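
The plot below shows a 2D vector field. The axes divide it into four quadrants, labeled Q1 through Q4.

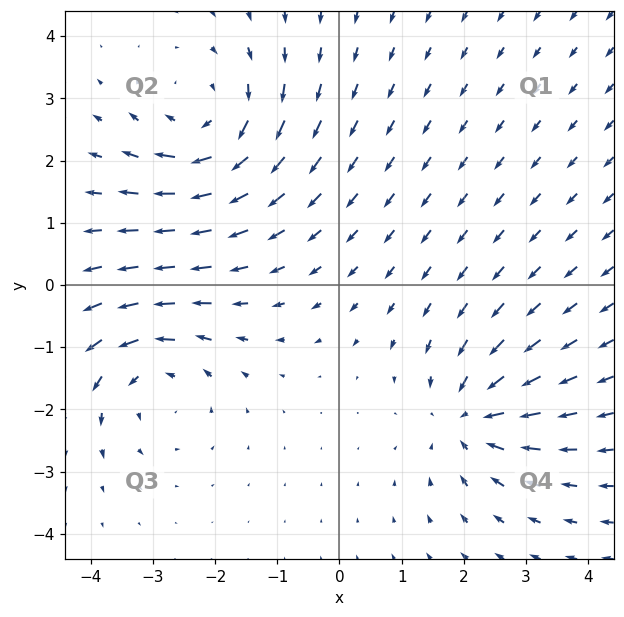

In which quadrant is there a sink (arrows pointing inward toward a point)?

The sink sits at approximately (2.1, -2.1), which lies in quadrant Q4. The divergence there is about -4, negative as expected for a sink.

Q4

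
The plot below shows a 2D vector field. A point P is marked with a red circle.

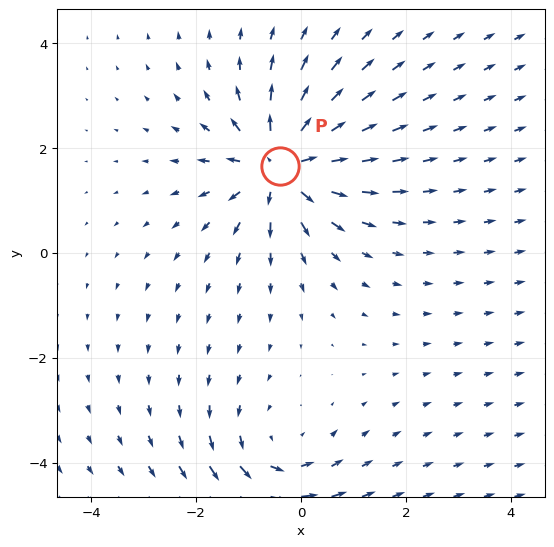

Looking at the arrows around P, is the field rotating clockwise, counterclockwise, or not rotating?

Near P at (-0.4, 1.7) the arrows show no circulation. The curl there is ≈0.

not rotating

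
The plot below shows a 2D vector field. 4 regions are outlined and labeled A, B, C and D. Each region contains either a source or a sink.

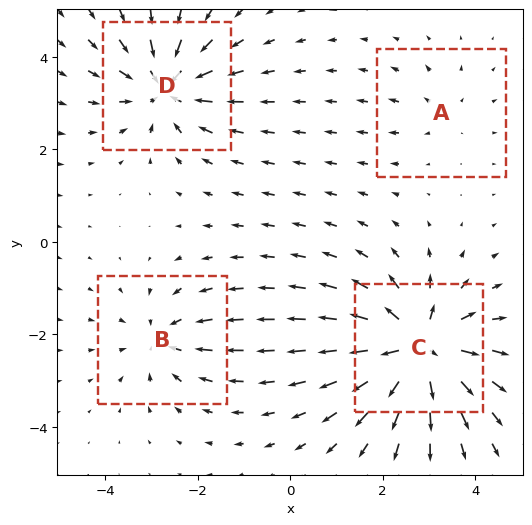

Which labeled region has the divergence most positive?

Divergence at each region's feature centre — A: about +2, B: about -4, C: about +7, D: about -6. Region C is most positive.

C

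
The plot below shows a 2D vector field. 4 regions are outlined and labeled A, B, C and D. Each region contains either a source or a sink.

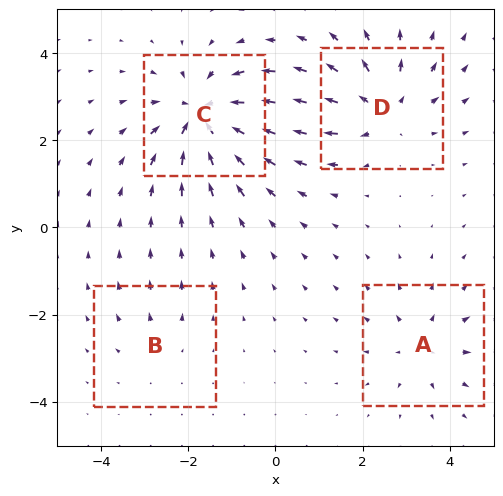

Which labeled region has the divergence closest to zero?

Divergence at each region's feature centre — A: about +3, B: about +2, C: about -7, D: about +5. Region B is closest to zero.

B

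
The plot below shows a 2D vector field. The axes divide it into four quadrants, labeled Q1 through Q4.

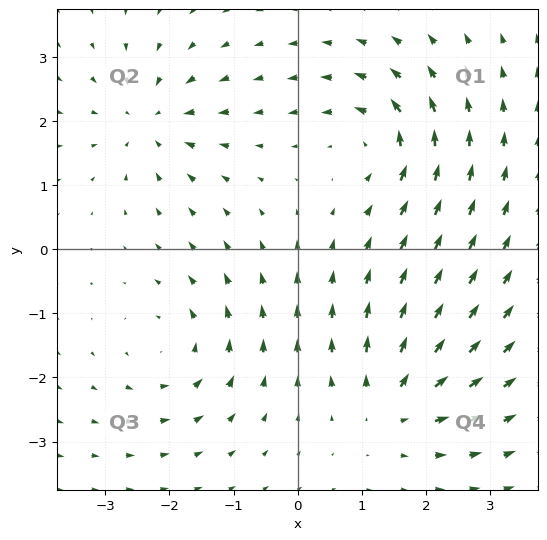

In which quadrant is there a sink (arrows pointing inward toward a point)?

The sink sits at approximately (-2.3, 2.0), which lies in quadrant Q2. The divergence there is about -5, negative as expected for a sink.

Q2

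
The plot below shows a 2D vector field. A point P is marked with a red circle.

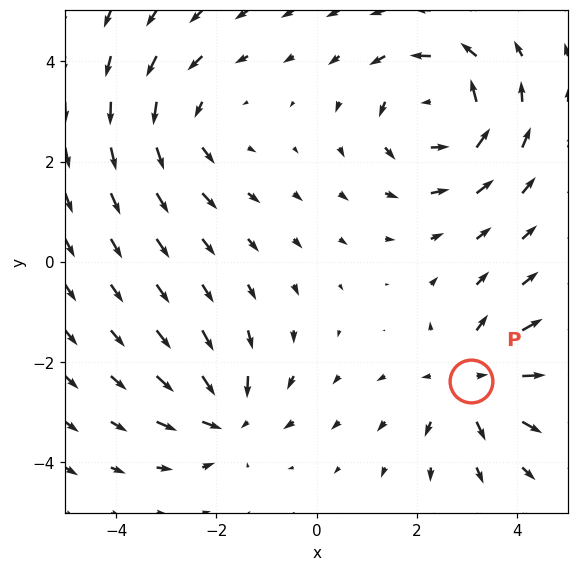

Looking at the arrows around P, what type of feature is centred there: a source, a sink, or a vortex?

At P (3.1, -2.4) the arrows spread outward. Divergence about +4, curl ≈0 — positive divergence with near-zero curl is a source.

source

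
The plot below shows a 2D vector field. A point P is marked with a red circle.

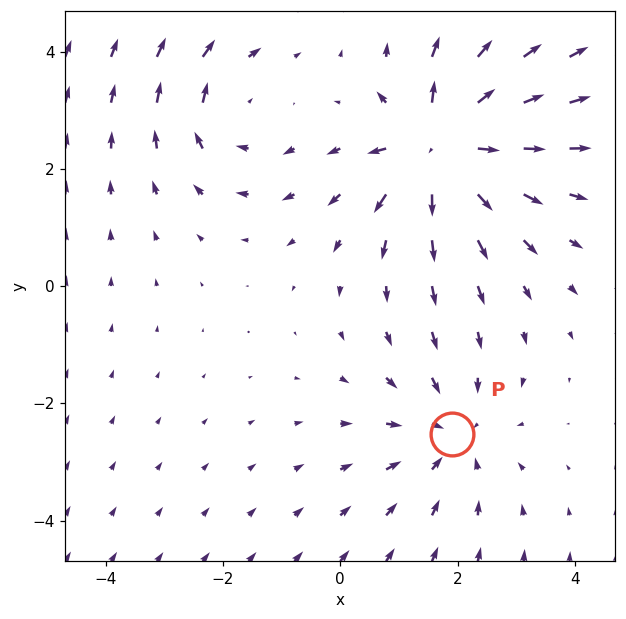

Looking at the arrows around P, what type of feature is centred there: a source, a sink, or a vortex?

sink

At P (1.9, -2.5) the arrows converge inward. Divergence about -3, curl ≈0 — negative divergence with near-zero curl is a sink.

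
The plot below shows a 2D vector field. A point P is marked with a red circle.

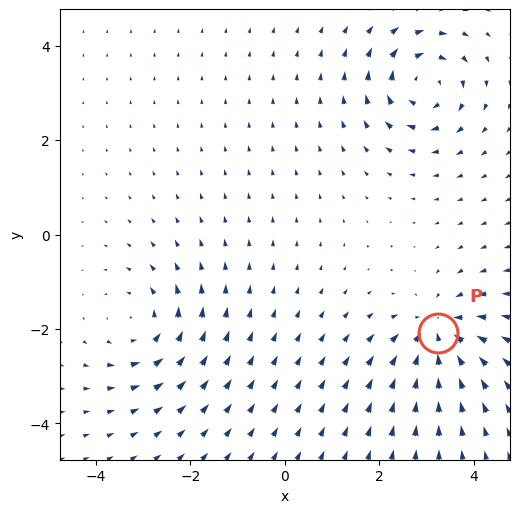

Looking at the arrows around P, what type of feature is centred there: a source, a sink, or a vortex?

At P (3.2, -2.1) the arrows converge inward. Divergence about -6, curl ≈0 — negative divergence with near-zero curl is a sink.

sink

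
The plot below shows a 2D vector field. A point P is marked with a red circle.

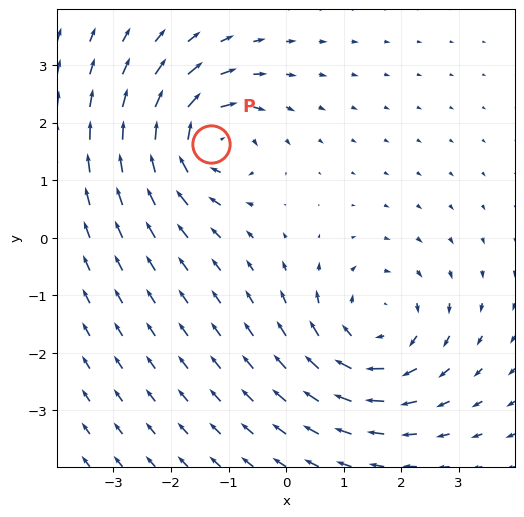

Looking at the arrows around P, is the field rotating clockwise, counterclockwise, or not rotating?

clockwise

Near P at (-1.3, 1.6) the arrows circulate clockwise. The curl (z-component) there is about -7; negative curl means clockwise rotation.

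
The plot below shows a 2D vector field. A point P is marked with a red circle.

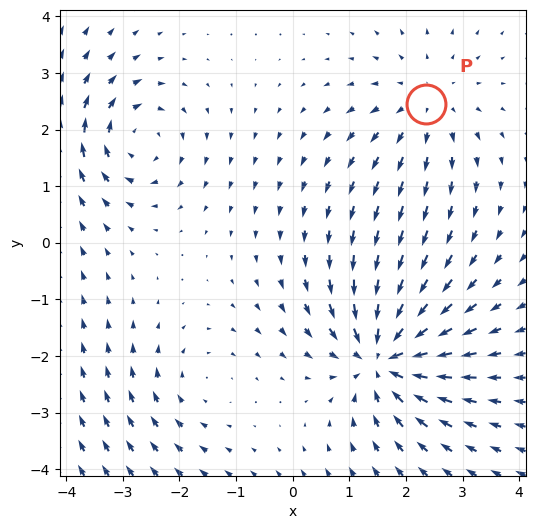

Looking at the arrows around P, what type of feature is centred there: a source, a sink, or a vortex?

source

At P (2.4, 2.4) the arrows spread outward. Divergence about +3, curl ≈0 — positive divergence with near-zero curl is a source.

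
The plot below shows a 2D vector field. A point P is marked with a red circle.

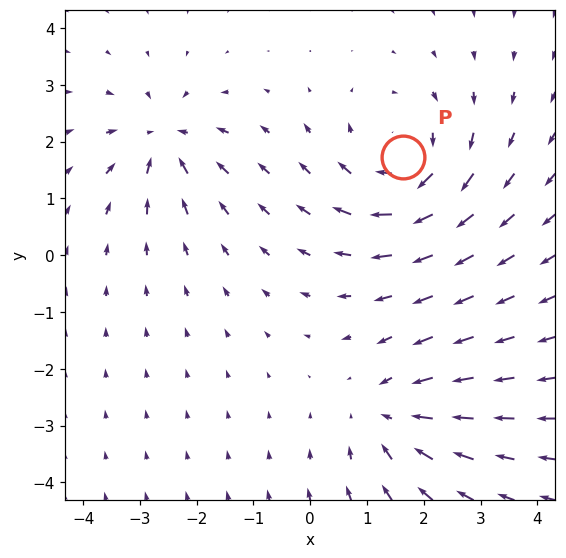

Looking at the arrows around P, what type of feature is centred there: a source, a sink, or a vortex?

vortex

At P (1.6, 1.7) the arrows circulate clockwise. Divergence ≈0, curl about -3 — near-zero divergence with nonzero curl is a vortex.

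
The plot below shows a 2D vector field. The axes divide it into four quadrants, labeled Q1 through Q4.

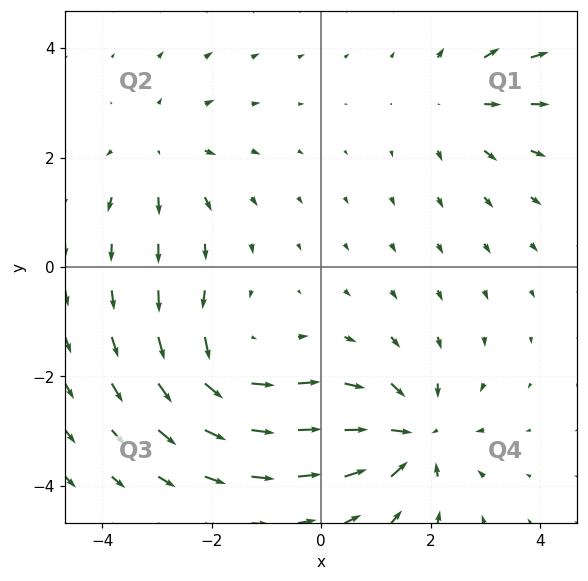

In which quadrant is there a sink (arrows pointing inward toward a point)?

The sink sits at approximately (1.7, -3.1), which lies in quadrant Q4. The divergence there is about -5, negative as expected for a sink.

Q4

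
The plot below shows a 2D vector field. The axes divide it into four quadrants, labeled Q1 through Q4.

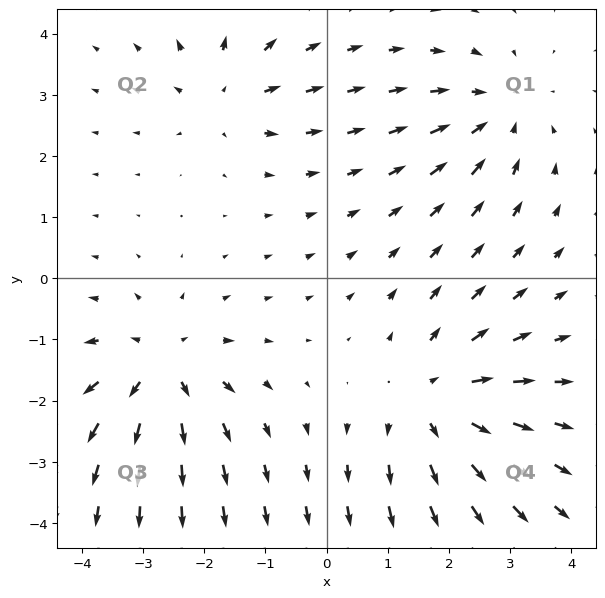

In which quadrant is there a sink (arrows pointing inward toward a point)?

Q1

The sink sits at approximately (2.8, 2.7), which lies in quadrant Q1. The divergence there is about -3, negative as expected for a sink.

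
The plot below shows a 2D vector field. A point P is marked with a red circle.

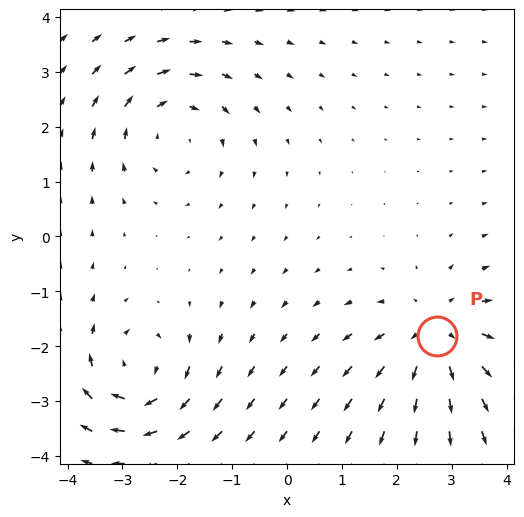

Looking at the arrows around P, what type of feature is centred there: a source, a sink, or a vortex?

At P (2.7, -1.8) the arrows spread outward. Divergence about +4, curl ≈0 — positive divergence with near-zero curl is a source.

source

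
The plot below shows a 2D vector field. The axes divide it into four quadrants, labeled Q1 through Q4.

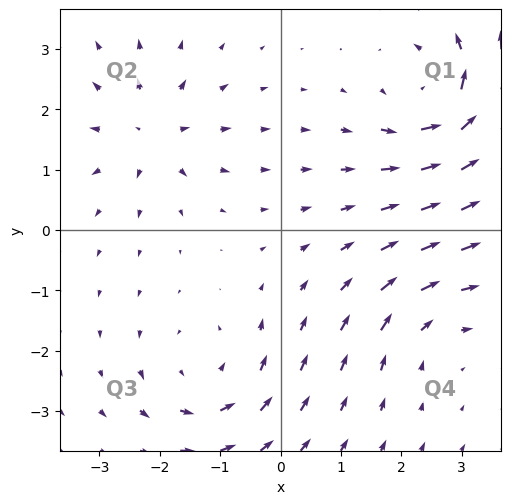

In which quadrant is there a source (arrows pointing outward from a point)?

Q2

The source sits at approximately (-2.1, 1.6), which lies in quadrant Q2. The divergence there is about +4, positive as expected for a source.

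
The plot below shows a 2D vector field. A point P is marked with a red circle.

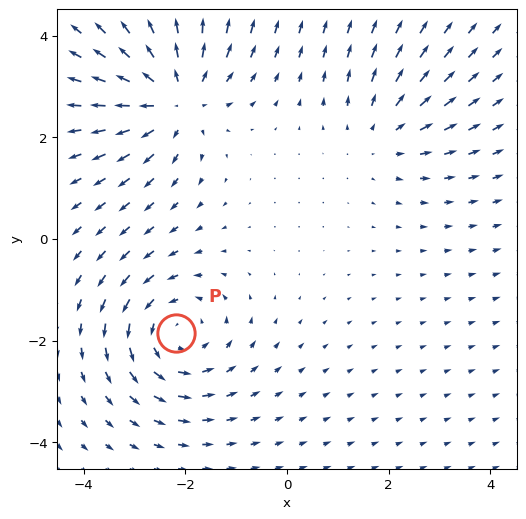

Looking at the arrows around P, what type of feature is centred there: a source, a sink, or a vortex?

At P (-2.2, -1.9) the arrows circulate counterclockwise. Divergence ≈0, curl about +4 — near-zero divergence with nonzero curl is a vortex.

vortex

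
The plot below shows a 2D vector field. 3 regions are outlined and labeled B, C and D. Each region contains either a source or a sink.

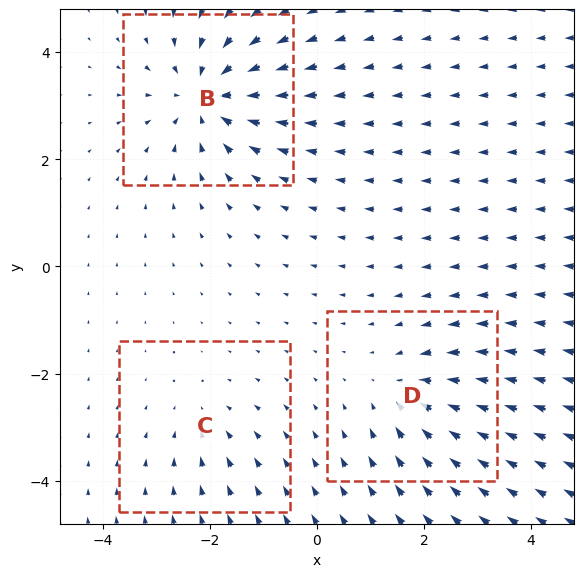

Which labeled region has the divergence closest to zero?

Divergence at each region's feature centre — B: about -5, C: about -2, D: about -3. Region C is closest to zero.

C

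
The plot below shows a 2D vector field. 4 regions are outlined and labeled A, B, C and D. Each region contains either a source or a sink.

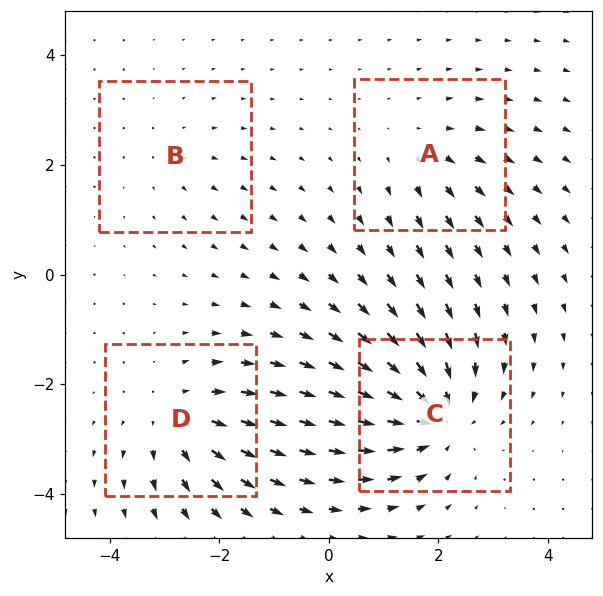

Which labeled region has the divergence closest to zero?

Divergence at each region's feature centre — A: about +3, B: about +2, C: about -6, D: about +4. Region B is closest to zero.

B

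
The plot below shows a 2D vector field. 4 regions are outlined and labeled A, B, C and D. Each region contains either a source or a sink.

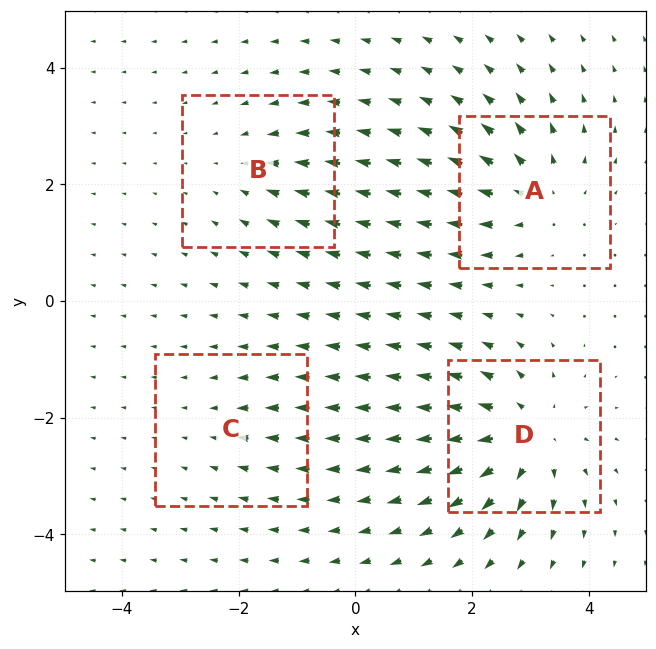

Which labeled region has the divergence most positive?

D

Divergence at each region's feature centre — A: about +5, B: about -3, C: about -2, D: about +6. Region D is most positive.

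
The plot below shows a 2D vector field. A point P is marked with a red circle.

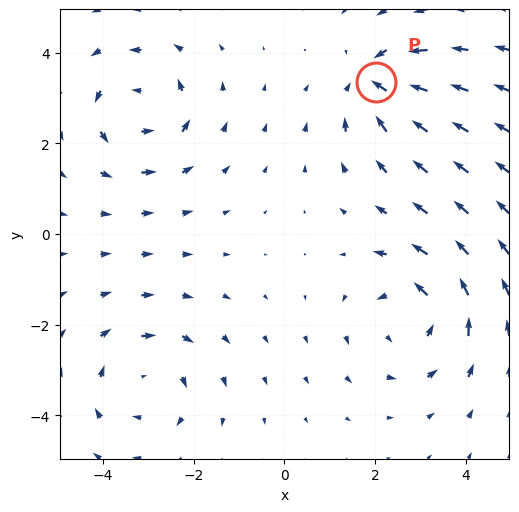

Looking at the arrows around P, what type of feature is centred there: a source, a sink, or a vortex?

At P (2.0, 3.4) the arrows converge inward. Divergence about -4, curl ≈0 — negative divergence with near-zero curl is a sink.

sink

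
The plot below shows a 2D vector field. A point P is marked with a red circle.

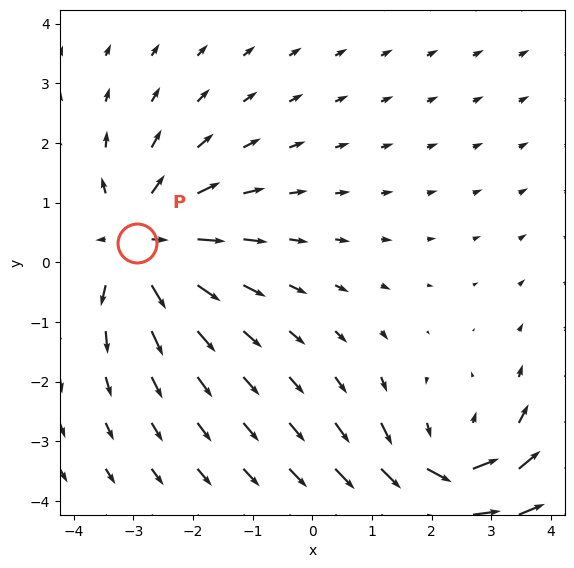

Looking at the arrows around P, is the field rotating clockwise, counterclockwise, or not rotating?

Near P at (-2.9, 0.3) the arrows show no circulation. The curl there is ≈0.

not rotating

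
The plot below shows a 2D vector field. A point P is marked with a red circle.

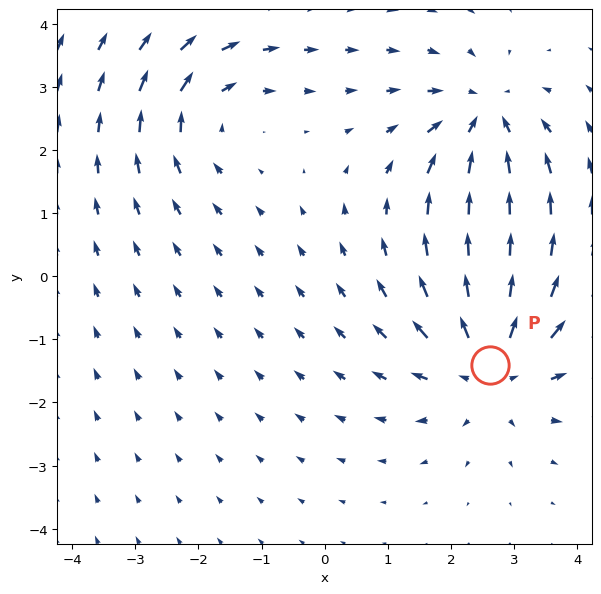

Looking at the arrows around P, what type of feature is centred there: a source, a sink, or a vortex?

source

At P (2.6, -1.4) the arrows spread outward. Divergence about +4, curl ≈0 — positive divergence with near-zero curl is a source.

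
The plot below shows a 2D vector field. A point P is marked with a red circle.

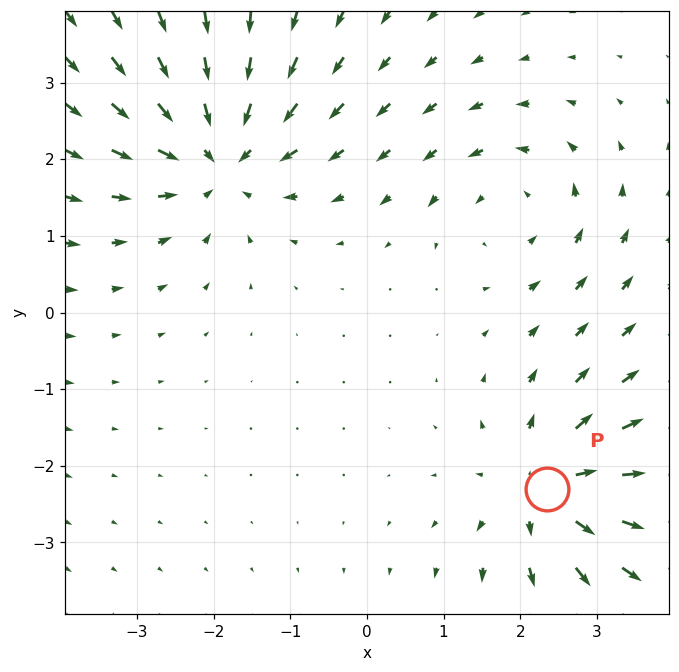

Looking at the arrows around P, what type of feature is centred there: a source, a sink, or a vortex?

source

At P (2.4, -2.3) the arrows spread outward. Divergence about +5, curl ≈0 — positive divergence with near-zero curl is a source.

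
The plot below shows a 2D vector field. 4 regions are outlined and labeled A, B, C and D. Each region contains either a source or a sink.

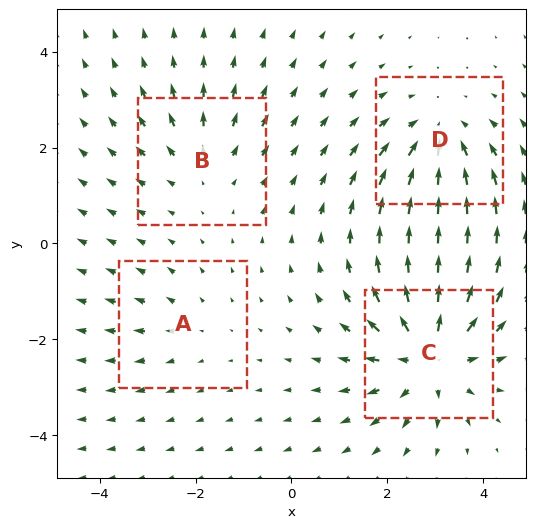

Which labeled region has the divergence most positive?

C

Divergence at each region's feature centre — A: about +2, B: about +3, C: about +6, D: about -4. Region C is most positive.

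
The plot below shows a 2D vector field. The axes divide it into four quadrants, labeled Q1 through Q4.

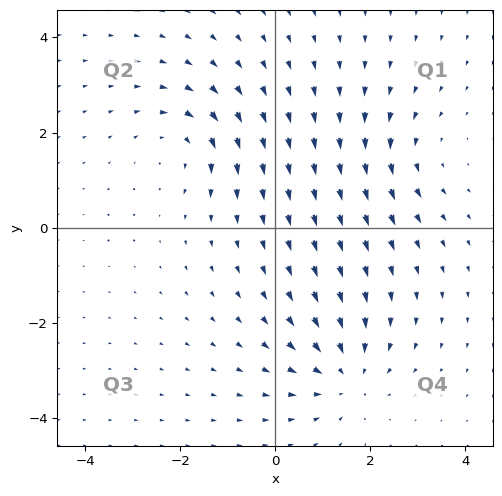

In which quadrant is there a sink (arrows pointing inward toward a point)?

The sink sits at approximately (1.5, -3.1), which lies in quadrant Q4. The divergence there is about -3, negative as expected for a sink.

Q4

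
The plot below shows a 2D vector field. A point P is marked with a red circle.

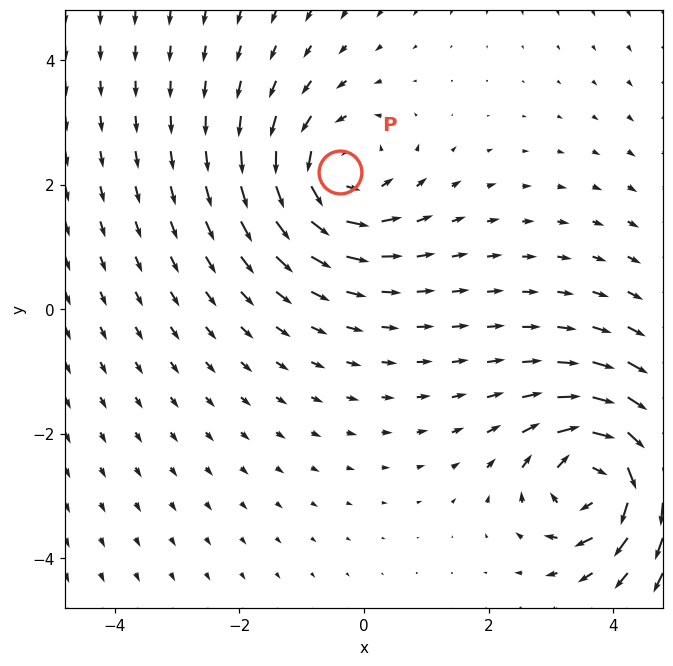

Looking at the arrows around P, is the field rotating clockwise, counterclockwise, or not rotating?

counterclockwise

Near P at (-0.4, 2.2) the arrows circulate counterclockwise. The curl (z-component) there is about +4; positive curl means counterclockwise rotation.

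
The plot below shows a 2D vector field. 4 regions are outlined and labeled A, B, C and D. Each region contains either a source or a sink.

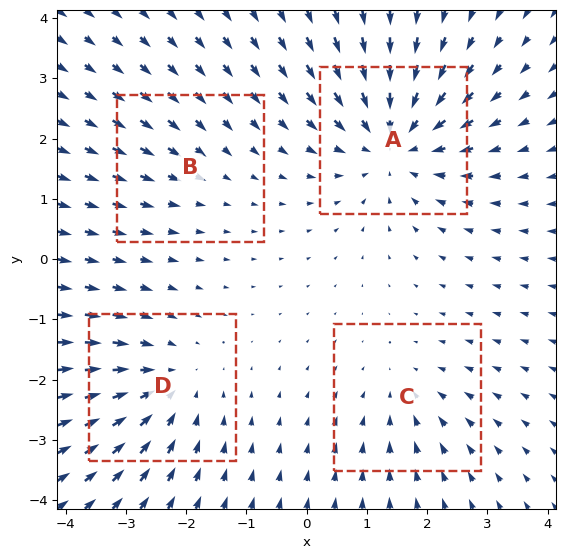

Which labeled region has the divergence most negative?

Divergence at each region's feature centre — A: about -6, B: about -2, C: about -3, D: about -4. Region A is most negative.

A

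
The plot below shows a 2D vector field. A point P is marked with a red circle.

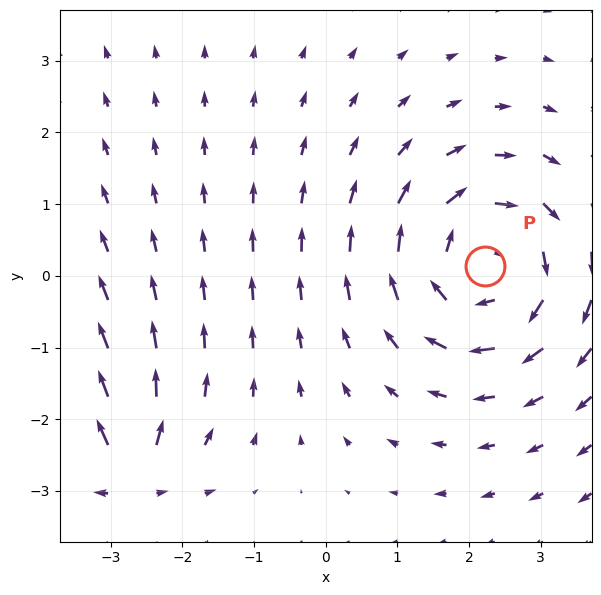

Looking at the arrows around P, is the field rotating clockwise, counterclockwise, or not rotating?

clockwise

Near P at (2.2, 0.1) the arrows circulate clockwise. The curl (z-component) there is about -4; negative curl means clockwise rotation.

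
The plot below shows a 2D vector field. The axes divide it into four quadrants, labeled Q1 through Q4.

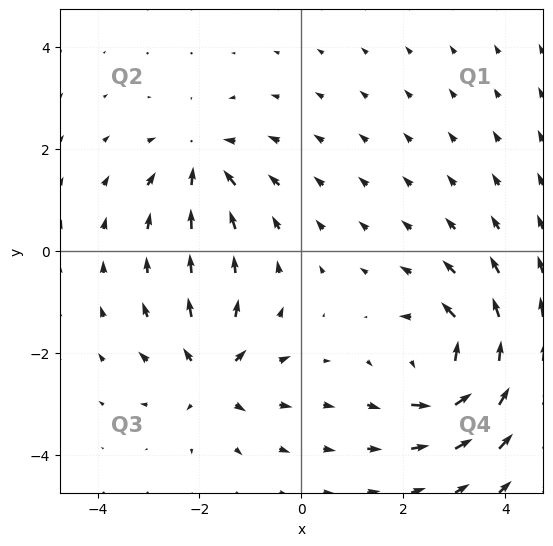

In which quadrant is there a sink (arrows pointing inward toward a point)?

The sink sits at approximately (-2.0, 1.7), which lies in quadrant Q2. The divergence there is about -4, negative as expected for a sink.

Q2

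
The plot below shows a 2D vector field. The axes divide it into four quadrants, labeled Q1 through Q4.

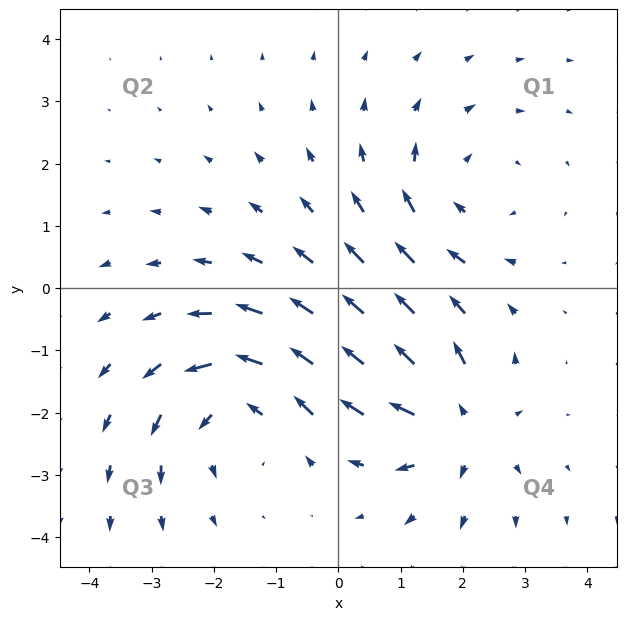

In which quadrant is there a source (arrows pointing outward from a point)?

The source sits at approximately (1.9, -2.2), which lies in quadrant Q4. The divergence there is about +4, positive as expected for a source.

Q4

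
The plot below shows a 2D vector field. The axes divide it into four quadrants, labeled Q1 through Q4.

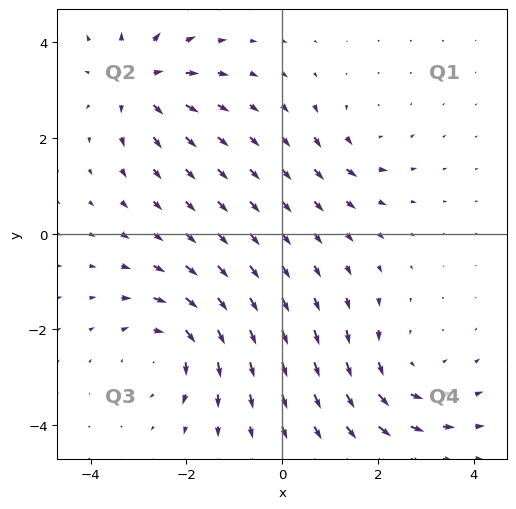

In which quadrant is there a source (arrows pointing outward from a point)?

The source sits at approximately (-3.0, 3.2), which lies in quadrant Q2. The divergence there is about +5, positive as expected for a source.

Q2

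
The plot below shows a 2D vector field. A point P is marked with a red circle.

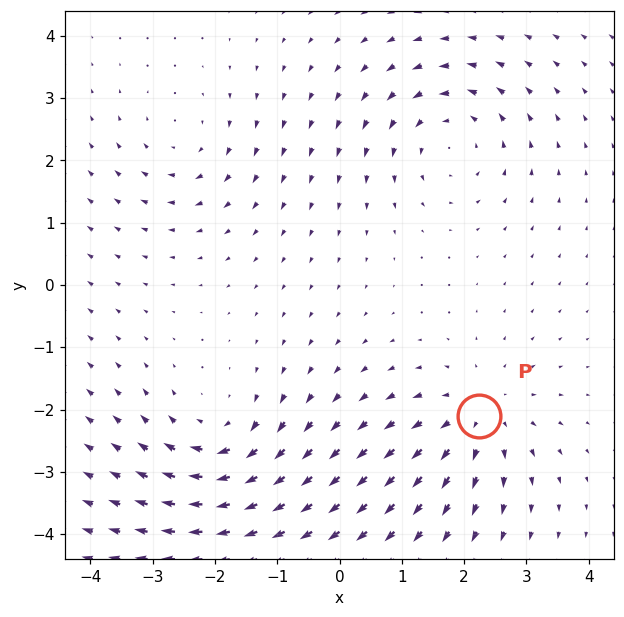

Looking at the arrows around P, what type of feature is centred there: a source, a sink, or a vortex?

At P (2.2, -2.1) the arrows spread outward. Divergence about +4, curl ≈0 — positive divergence with near-zero curl is a source.

source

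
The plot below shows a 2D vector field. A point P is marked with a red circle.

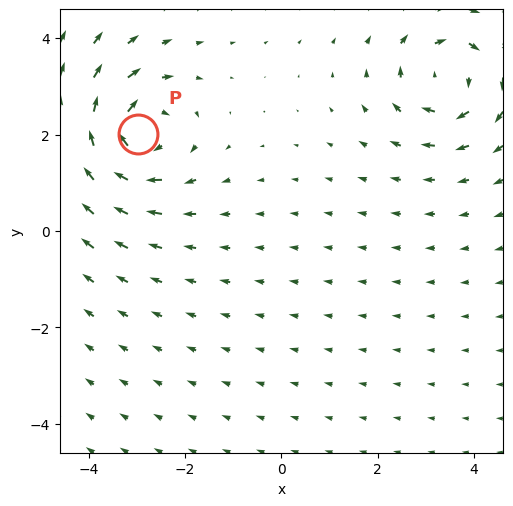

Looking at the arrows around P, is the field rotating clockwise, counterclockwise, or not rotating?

Near P at (-3.0, 2.0) the arrows circulate clockwise. The curl (z-component) there is about -5; negative curl means clockwise rotation.

clockwise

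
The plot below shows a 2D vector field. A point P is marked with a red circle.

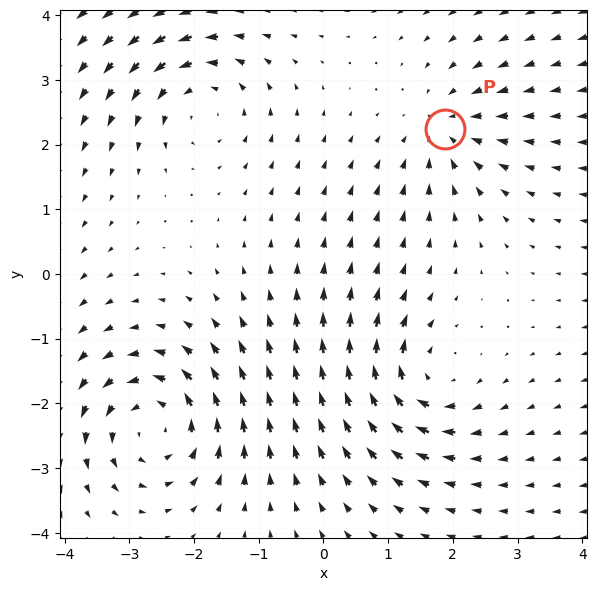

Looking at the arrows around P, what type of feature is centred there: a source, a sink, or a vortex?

sink

At P (1.9, 2.2) the arrows converge inward. Divergence about -3, curl ≈0 — negative divergence with near-zero curl is a sink.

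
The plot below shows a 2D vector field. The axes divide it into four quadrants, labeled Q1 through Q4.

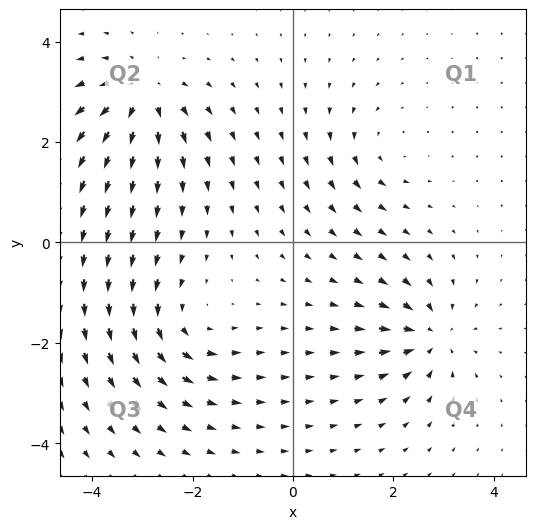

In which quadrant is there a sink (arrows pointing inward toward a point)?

The sink sits at approximately (2.7, -1.9), which lies in quadrant Q4. The divergence there is about -6, negative as expected for a sink.

Q4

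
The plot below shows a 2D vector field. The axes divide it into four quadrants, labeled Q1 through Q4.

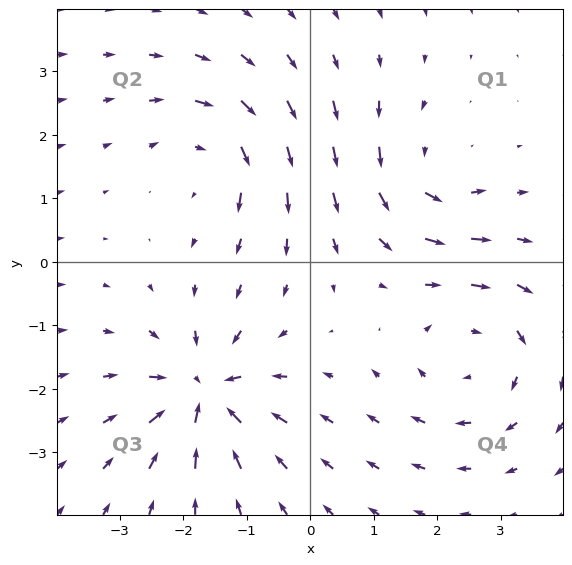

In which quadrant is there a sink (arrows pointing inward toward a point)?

The sink sits at approximately (-1.7, -2.1), which lies in quadrant Q3. The divergence there is about -7, negative as expected for a sink.

Q3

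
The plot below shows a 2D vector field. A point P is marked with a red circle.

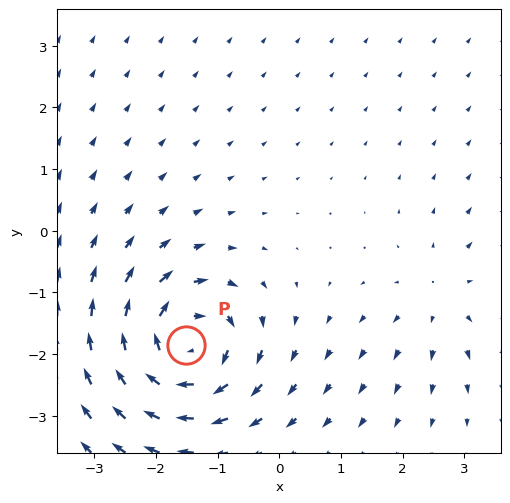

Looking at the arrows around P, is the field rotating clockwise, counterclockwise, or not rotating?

clockwise

Near P at (-1.5, -1.9) the arrows circulate clockwise. The curl (z-component) there is about -7; negative curl means clockwise rotation.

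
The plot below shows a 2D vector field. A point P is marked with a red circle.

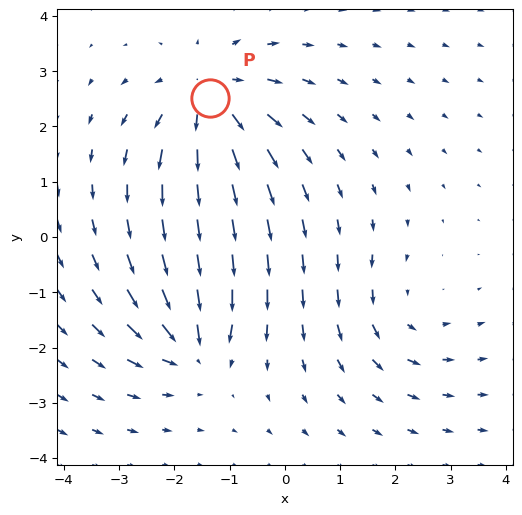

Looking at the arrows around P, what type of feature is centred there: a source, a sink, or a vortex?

source

At P (-1.3, 2.5) the arrows spread outward. Divergence about +4, curl ≈0 — positive divergence with near-zero curl is a source.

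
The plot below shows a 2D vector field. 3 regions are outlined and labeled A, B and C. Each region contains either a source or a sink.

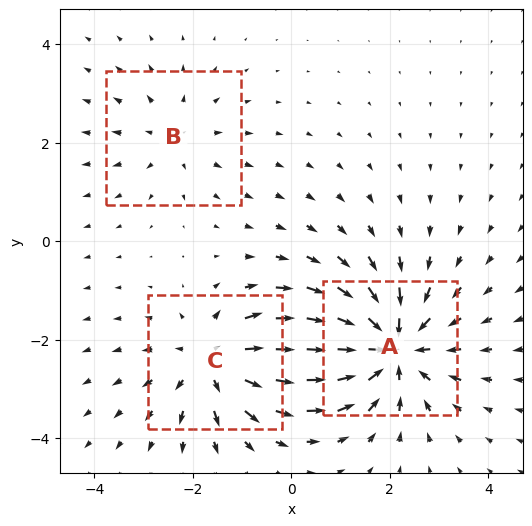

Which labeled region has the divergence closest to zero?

B

Divergence at each region's feature centre — A: about -5, B: about +2, C: about +4. Region B is closest to zero.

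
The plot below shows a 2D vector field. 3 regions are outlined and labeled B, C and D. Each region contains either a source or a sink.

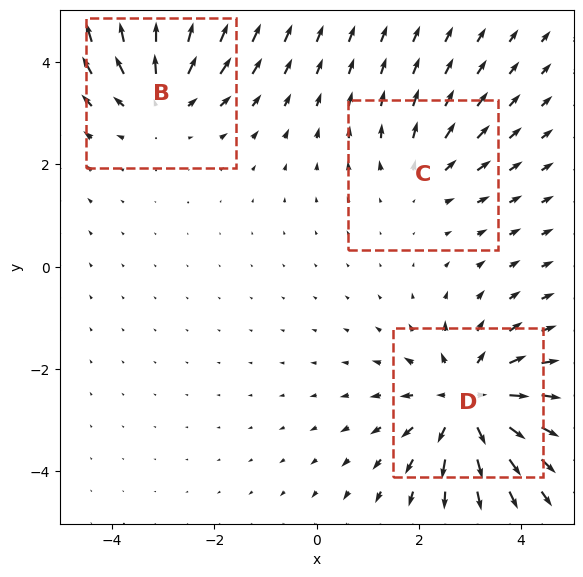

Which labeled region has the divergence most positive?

D

Divergence at each region's feature centre — B: about +3, C: about +2, D: about +5. Region D is most positive.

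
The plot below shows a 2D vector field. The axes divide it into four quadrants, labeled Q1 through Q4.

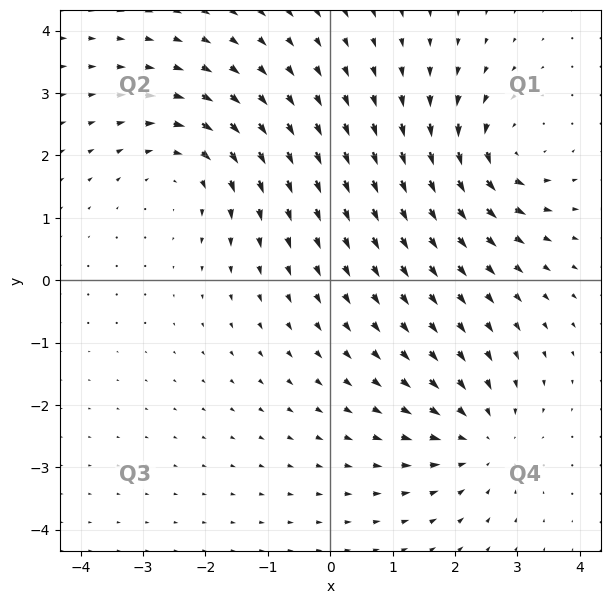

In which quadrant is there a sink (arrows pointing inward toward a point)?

Q4

The sink sits at approximately (2.4, -2.5), which lies in quadrant Q4. The divergence there is about -3, negative as expected for a sink.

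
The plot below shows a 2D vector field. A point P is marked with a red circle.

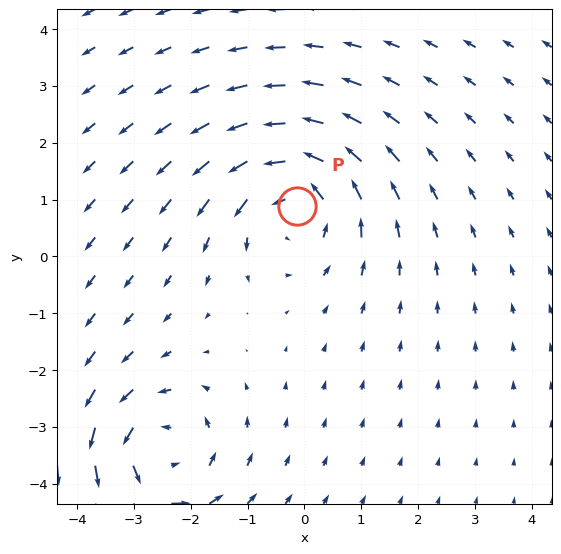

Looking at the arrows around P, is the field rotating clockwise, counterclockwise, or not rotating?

Near P at (-0.1, 0.9) the arrows circulate counterclockwise. The curl (z-component) there is about +4; positive curl means counterclockwise rotation.

counterclockwise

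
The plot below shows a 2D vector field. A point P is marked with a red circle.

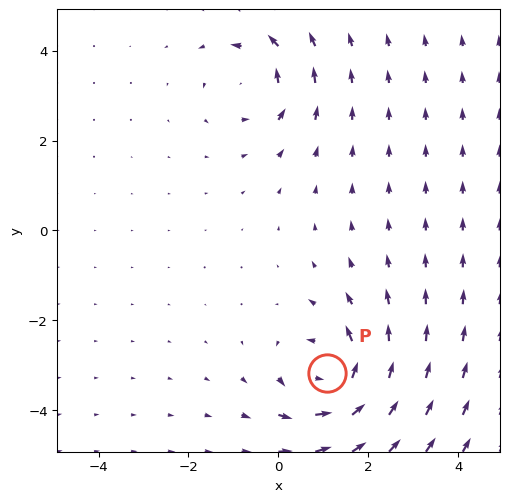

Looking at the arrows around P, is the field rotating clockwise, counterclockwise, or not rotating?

Near P at (1.1, -3.2) the arrows circulate counterclockwise. The curl (z-component) there is about +5; positive curl means counterclockwise rotation.

counterclockwise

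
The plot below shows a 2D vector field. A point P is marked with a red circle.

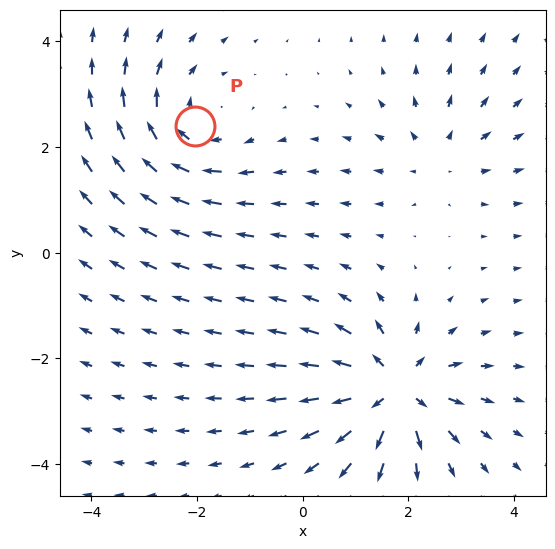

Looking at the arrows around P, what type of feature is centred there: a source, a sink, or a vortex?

vortex

At P (-2.0, 2.4) the arrows circulate clockwise. Divergence ≈0, curl about -3 — near-zero divergence with nonzero curl is a vortex.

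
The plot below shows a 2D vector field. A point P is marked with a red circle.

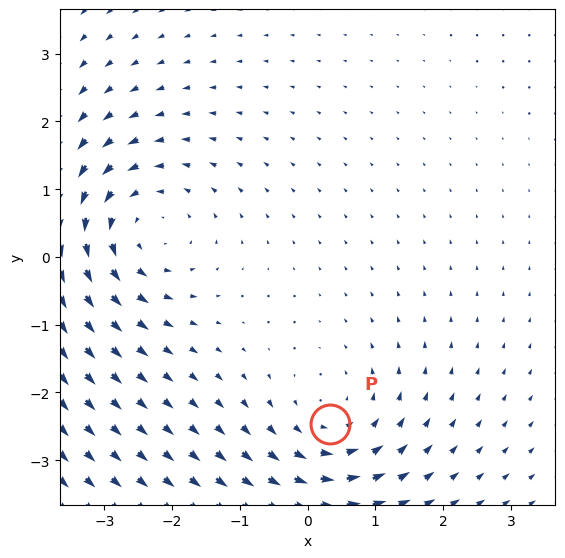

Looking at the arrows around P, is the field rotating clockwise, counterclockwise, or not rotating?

Near P at (0.3, -2.5) the arrows circulate counterclockwise. The curl (z-component) there is about +3; positive curl means counterclockwise rotation.

counterclockwise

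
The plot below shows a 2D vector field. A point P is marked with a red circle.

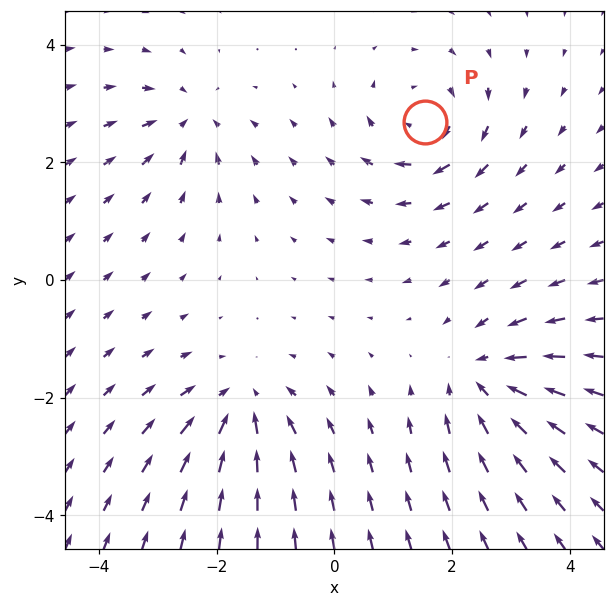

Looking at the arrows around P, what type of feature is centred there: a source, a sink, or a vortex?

At P (1.5, 2.7) the arrows circulate clockwise. Divergence ≈0, curl about -5 — near-zero divergence with nonzero curl is a vortex.

vortex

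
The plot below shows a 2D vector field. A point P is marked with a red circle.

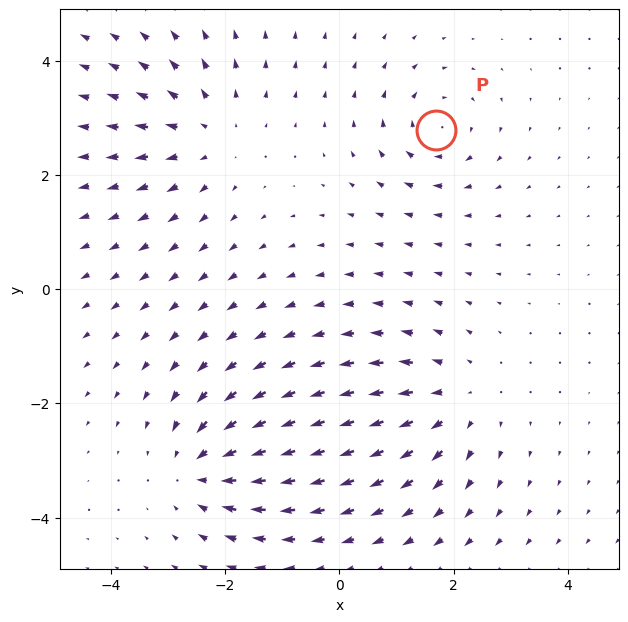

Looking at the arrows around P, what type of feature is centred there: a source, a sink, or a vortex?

vortex

At P (1.7, 2.8) the arrows circulate clockwise. Divergence ≈0, curl about -4 — near-zero divergence with nonzero curl is a vortex.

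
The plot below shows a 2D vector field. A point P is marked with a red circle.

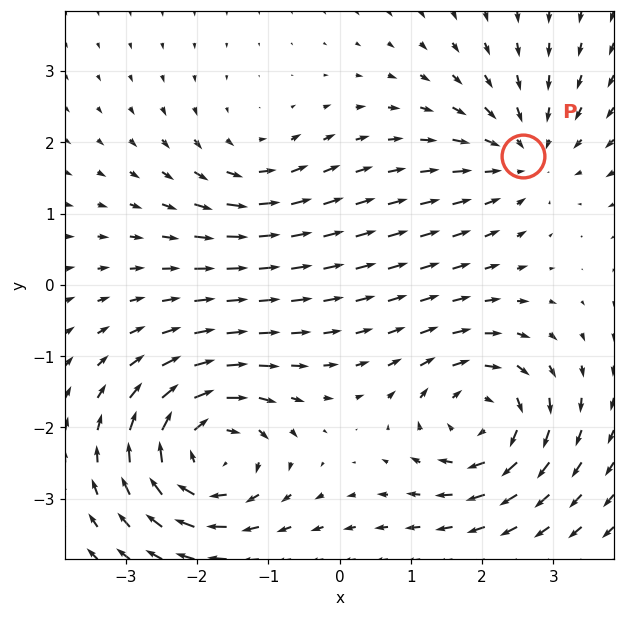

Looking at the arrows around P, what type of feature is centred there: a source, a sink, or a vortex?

At P (2.6, 1.8) the arrows converge inward. Divergence about -4, curl ≈0 — negative divergence with near-zero curl is a sink.

sink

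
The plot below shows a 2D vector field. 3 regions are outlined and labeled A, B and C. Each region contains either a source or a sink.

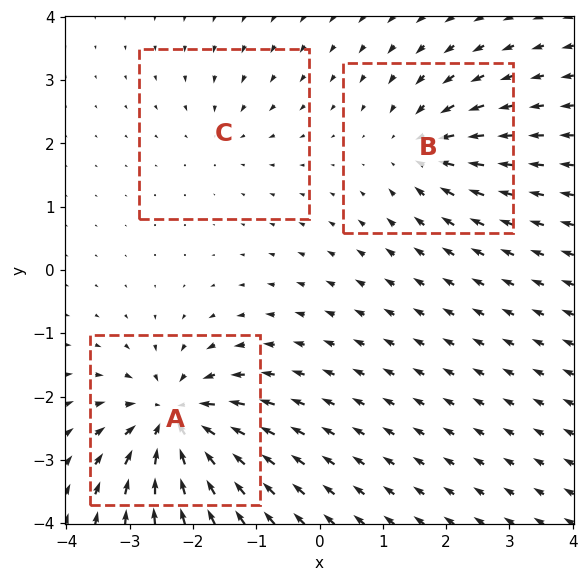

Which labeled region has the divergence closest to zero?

C

Divergence at each region's feature centre — A: about -7, B: about -4, C: about -2. Region C is closest to zero.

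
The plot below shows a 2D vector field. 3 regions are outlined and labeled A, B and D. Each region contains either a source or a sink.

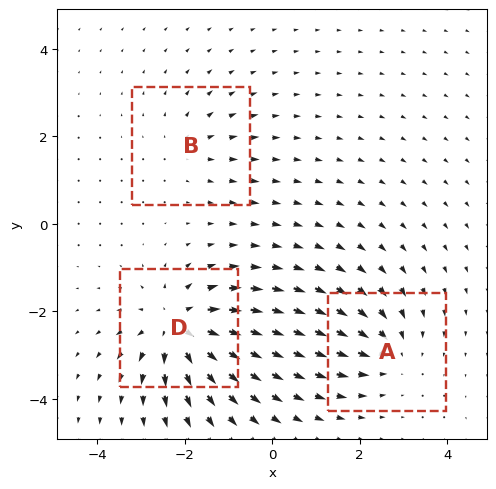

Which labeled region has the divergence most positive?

Divergence at each region's feature centre — A: about -3, B: about +2, D: about +6. Region D is most positive.

D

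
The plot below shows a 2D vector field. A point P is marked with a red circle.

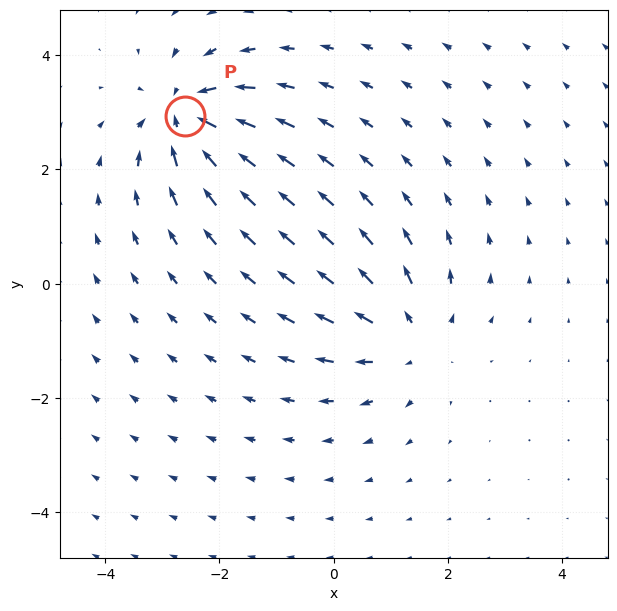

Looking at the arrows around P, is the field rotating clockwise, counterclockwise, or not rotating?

Near P at (-2.6, 2.9) the arrows show no circulation. The curl there is ≈0.

not rotating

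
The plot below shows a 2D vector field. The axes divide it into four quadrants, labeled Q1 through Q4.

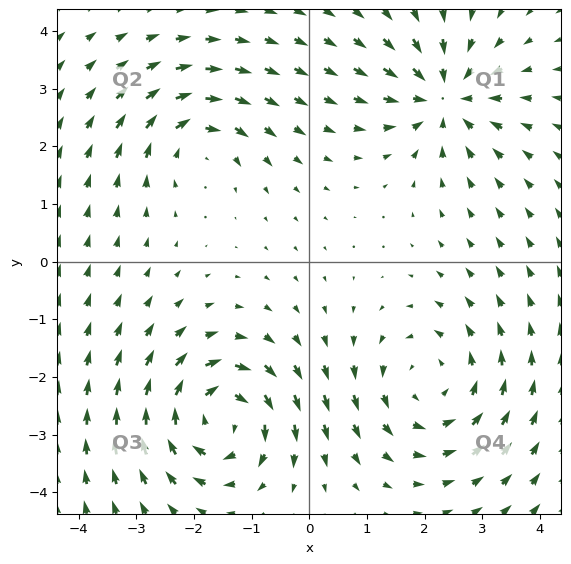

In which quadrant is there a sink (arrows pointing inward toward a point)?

Q1

The sink sits at approximately (2.3, 2.8), which lies in quadrant Q1. The divergence there is about -5, negative as expected for a sink.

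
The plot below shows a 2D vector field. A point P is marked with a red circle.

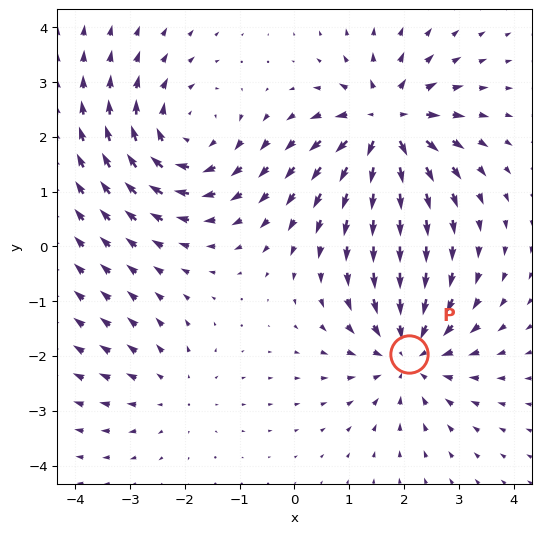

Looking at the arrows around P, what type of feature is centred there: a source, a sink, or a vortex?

sink

At P (2.1, -2.0) the arrows converge inward. Divergence about -5, curl ≈0 — negative divergence with near-zero curl is a sink.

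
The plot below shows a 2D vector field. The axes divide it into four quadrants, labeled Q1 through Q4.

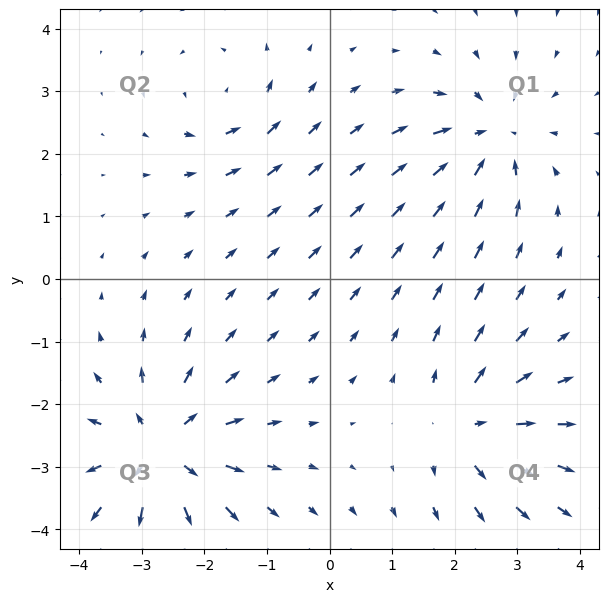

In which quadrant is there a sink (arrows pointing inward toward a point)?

The sink sits at approximately (2.6, 2.3), which lies in quadrant Q1. The divergence there is about -4, negative as expected for a sink.

Q1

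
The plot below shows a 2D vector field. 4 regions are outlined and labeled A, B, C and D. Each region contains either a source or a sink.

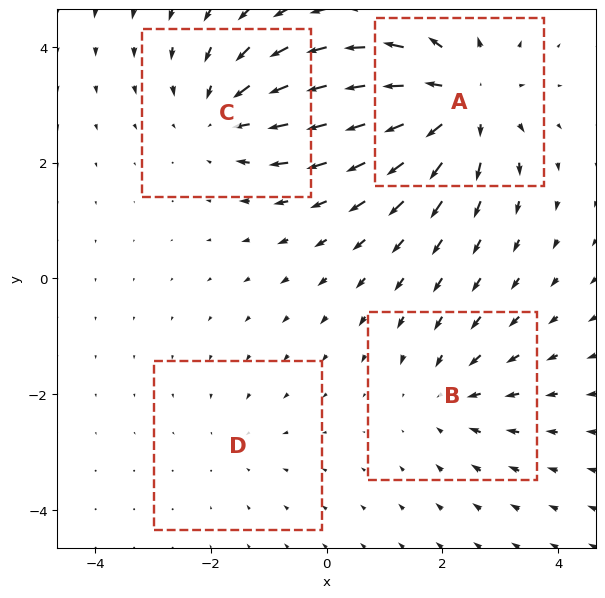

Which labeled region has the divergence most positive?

Divergence at each region's feature centre — A: about +6, B: about -3, C: about -4, D: about -2. Region A is most positive.

A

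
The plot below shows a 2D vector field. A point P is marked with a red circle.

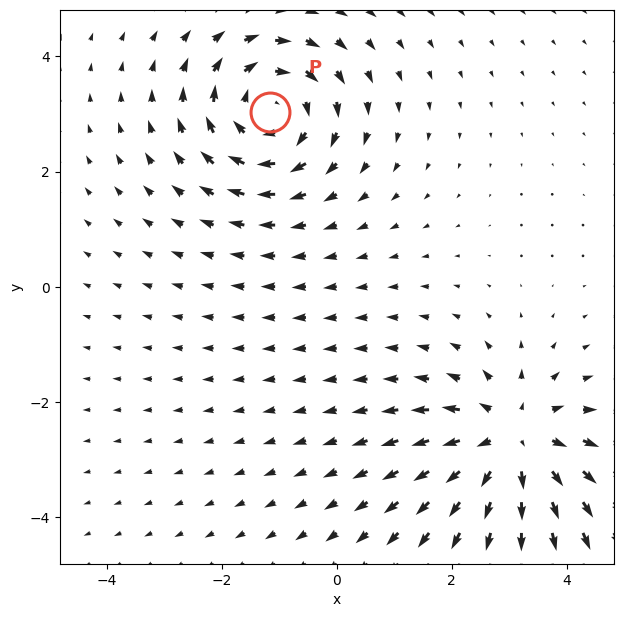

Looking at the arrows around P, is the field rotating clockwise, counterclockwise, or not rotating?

Near P at (-1.2, 3.0) the arrows circulate clockwise. The curl (z-component) there is about -5; negative curl means clockwise rotation.

clockwise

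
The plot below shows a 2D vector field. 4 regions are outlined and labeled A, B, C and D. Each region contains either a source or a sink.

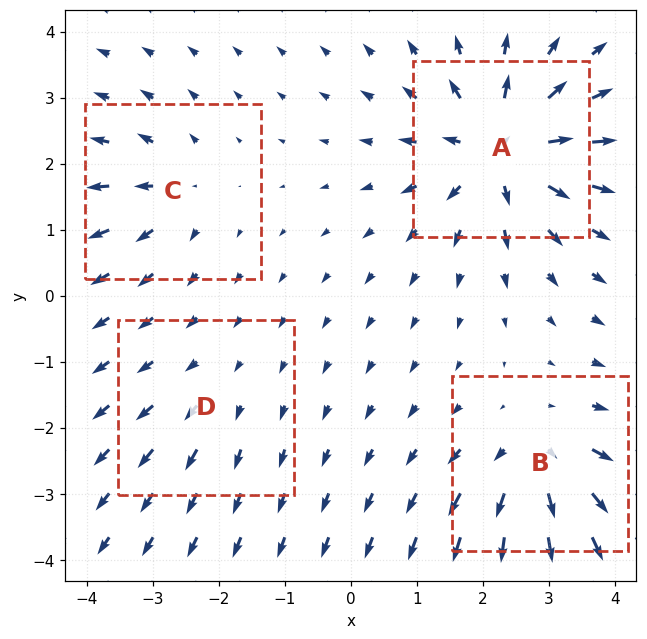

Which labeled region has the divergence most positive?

Divergence at each region's feature centre — A: about +8, B: about +6, C: about +4, D: about +2. Region A is most positive.

A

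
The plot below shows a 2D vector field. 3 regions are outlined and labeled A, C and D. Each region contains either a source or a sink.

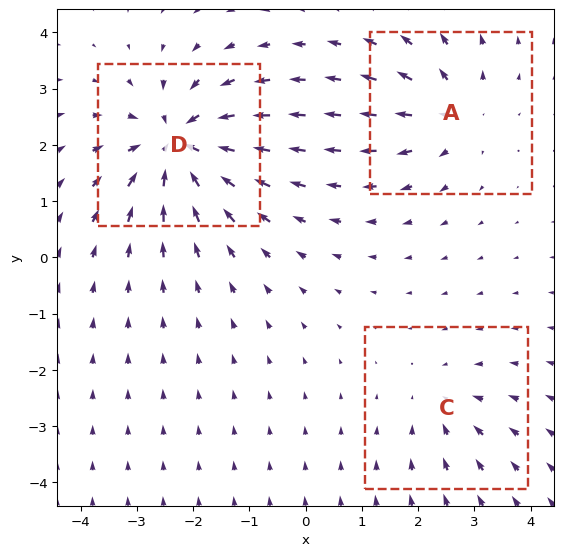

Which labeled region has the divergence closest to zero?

C

Divergence at each region's feature centre — A: about +3, C: about -2, D: about -6. Region C is closest to zero.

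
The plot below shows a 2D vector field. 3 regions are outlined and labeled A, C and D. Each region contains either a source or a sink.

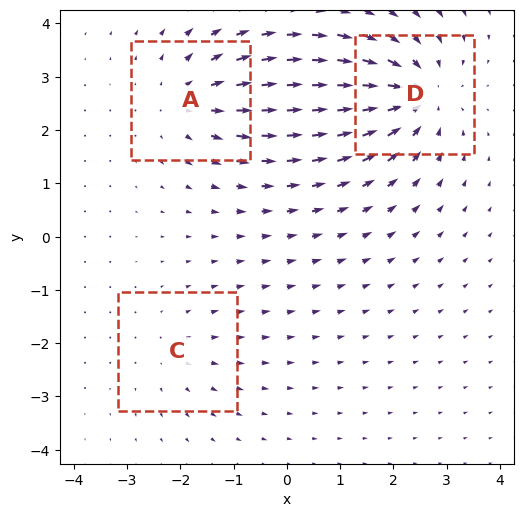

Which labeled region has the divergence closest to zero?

Divergence at each region's feature centre — A: about +3, C: about +2, D: about -4. Region C is closest to zero.

C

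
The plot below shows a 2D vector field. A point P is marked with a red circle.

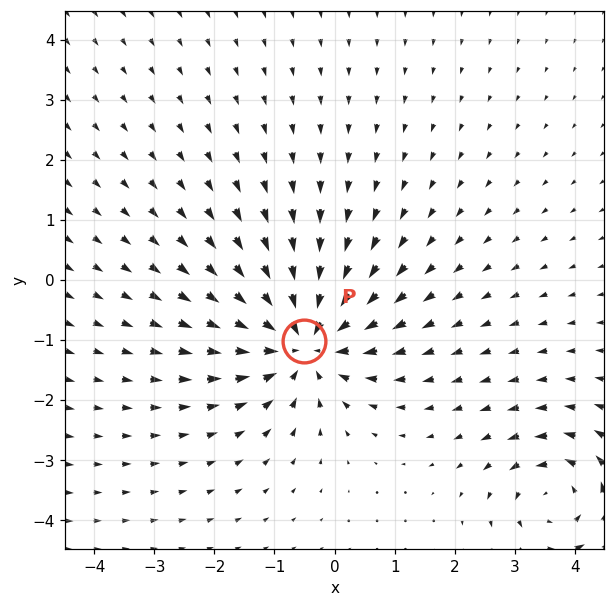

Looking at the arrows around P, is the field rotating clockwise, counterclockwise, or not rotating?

not rotating

Near P at (-0.5, -1.0) the arrows show no circulation. The curl there is ≈0.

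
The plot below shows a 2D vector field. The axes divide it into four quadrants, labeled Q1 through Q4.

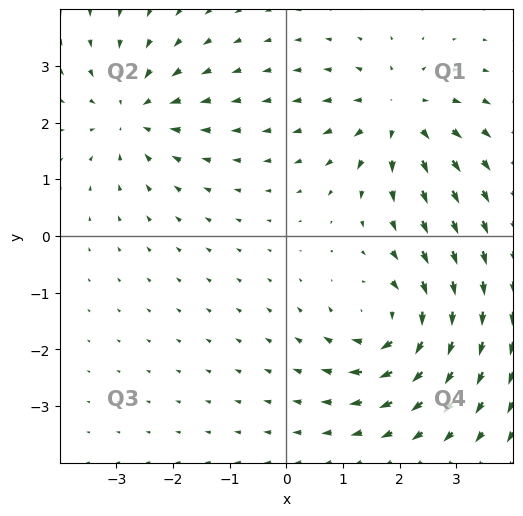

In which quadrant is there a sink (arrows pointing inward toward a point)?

The sink sits at approximately (-2.7, 2.2), which lies in quadrant Q2. The divergence there is about -4, negative as expected for a sink.

Q2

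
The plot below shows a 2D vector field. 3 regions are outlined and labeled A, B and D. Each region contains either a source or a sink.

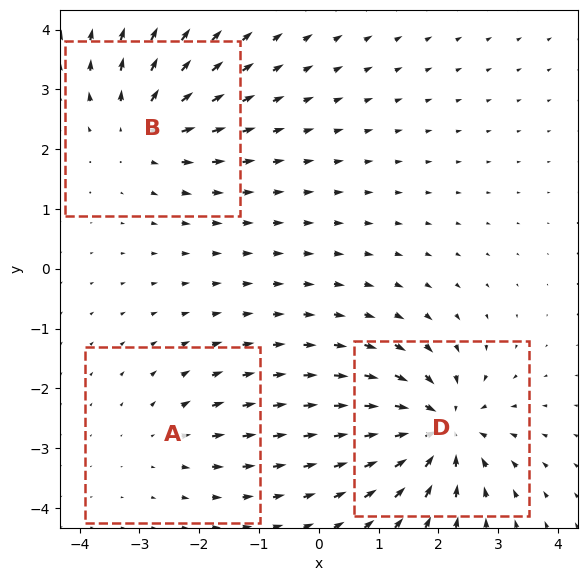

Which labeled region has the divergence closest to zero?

Divergence at each region's feature centre — A: about +2, B: about +4, D: about -6. Region A is closest to zero.

A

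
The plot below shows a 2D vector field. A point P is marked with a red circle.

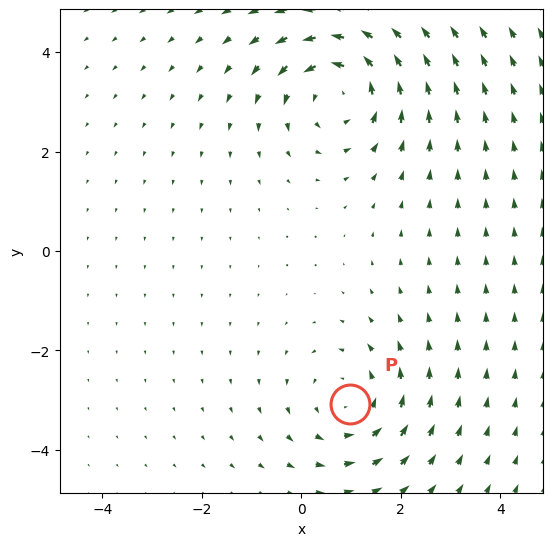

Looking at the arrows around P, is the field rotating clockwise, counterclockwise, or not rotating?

counterclockwise

Near P at (1.0, -3.1) the arrows circulate counterclockwise. The curl (z-component) there is about +3; positive curl means counterclockwise rotation.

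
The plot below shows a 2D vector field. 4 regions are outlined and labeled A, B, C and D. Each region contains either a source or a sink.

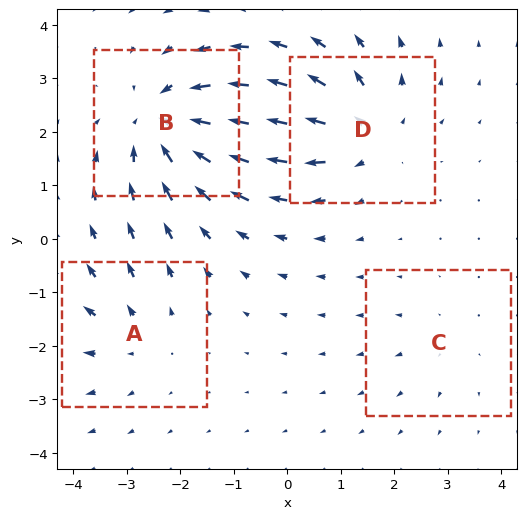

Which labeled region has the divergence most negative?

Divergence at each region's feature centre — A: about +3, B: about -6, C: about +2, D: about +5. Region B is most negative.

B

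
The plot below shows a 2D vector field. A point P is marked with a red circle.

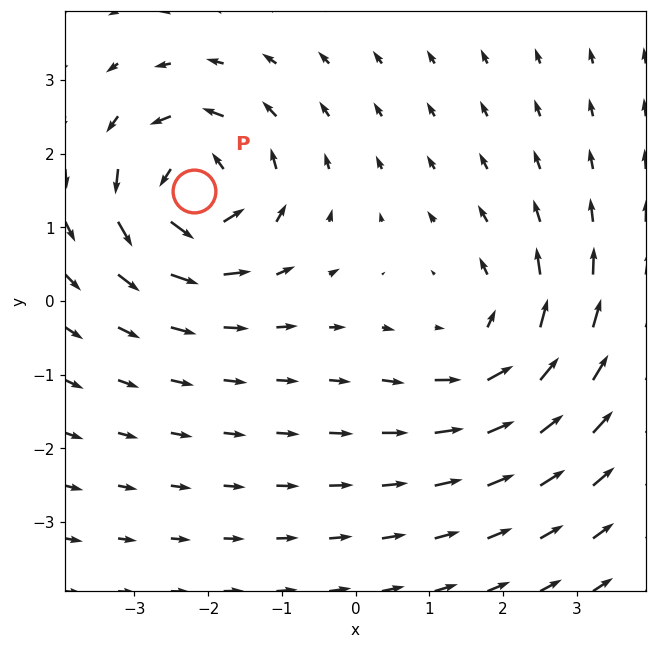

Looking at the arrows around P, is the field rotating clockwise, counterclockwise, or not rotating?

Near P at (-2.2, 1.5) the arrows circulate counterclockwise. The curl (z-component) there is about +7; positive curl means counterclockwise rotation.

counterclockwise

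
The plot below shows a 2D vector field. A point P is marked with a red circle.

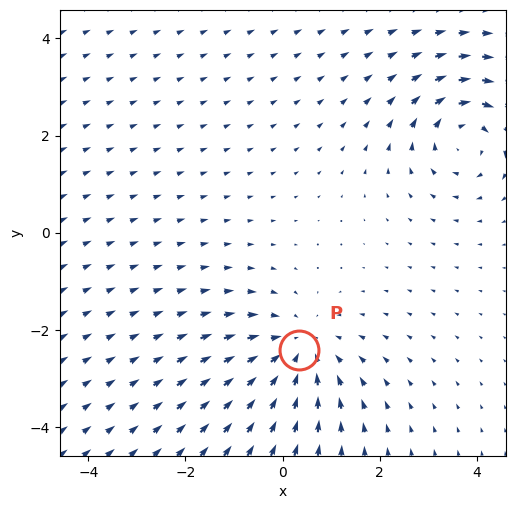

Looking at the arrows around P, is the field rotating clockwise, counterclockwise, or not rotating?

not rotating

Near P at (0.3, -2.4) the arrows show no circulation. The curl there is ≈0.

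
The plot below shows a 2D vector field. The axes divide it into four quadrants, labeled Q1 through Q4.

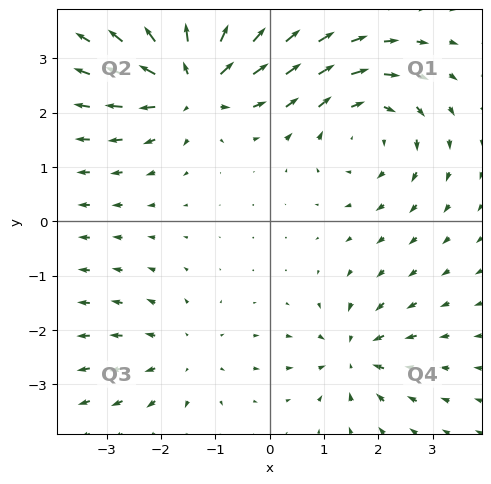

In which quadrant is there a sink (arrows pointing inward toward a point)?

The sink sits at approximately (1.6, -2.5), which lies in quadrant Q4. The divergence there is about -4, negative as expected for a sink.

Q4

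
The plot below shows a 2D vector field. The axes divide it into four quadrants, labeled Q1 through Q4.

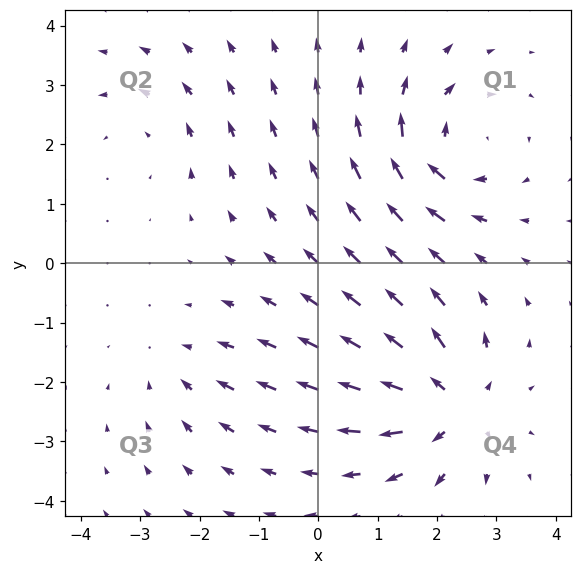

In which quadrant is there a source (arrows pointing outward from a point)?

The source sits at approximately (2.2, -2.4), which lies in quadrant Q4. The divergence there is about +6, positive as expected for a source.

Q4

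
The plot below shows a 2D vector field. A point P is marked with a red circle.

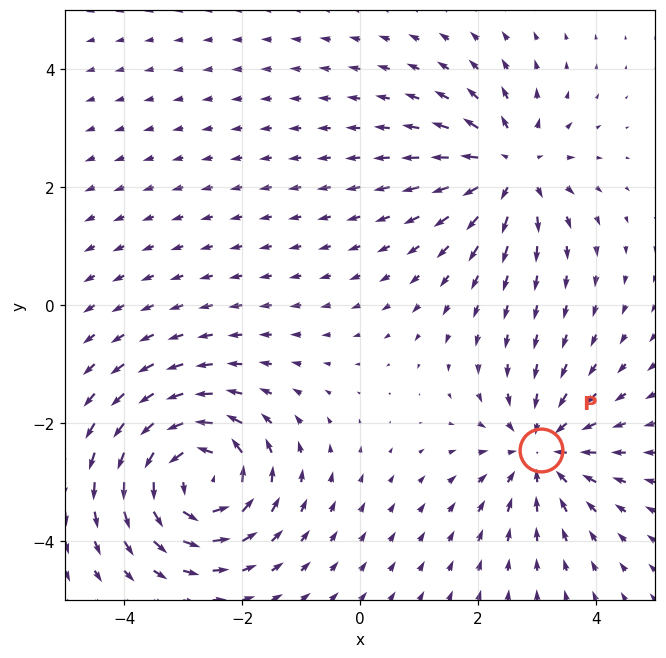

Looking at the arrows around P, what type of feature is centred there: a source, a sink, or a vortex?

At P (3.1, -2.5) the arrows converge inward. Divergence about -4, curl ≈0 — negative divergence with near-zero curl is a sink.

sink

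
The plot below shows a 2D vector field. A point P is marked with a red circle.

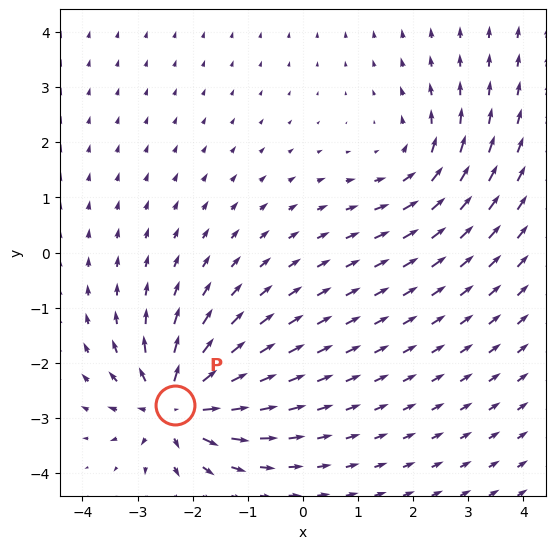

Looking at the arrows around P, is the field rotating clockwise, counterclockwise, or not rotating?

not rotating

Near P at (-2.3, -2.8) the arrows show no circulation. The curl there is ≈0.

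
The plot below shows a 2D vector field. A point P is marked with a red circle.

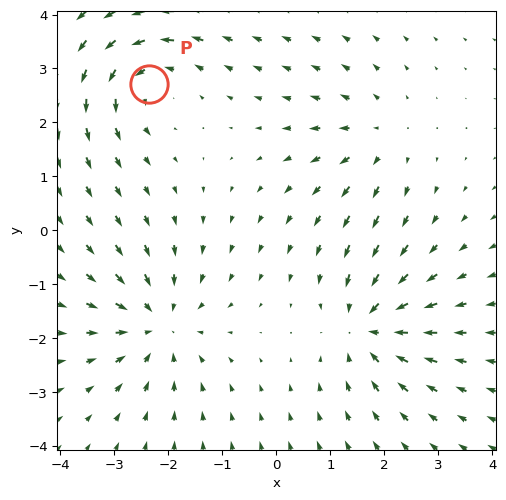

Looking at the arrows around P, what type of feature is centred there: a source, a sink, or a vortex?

vortex

At P (-2.4, 2.7) the arrows circulate counterclockwise. Divergence ≈0, curl about +4 — near-zero divergence with nonzero curl is a vortex.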